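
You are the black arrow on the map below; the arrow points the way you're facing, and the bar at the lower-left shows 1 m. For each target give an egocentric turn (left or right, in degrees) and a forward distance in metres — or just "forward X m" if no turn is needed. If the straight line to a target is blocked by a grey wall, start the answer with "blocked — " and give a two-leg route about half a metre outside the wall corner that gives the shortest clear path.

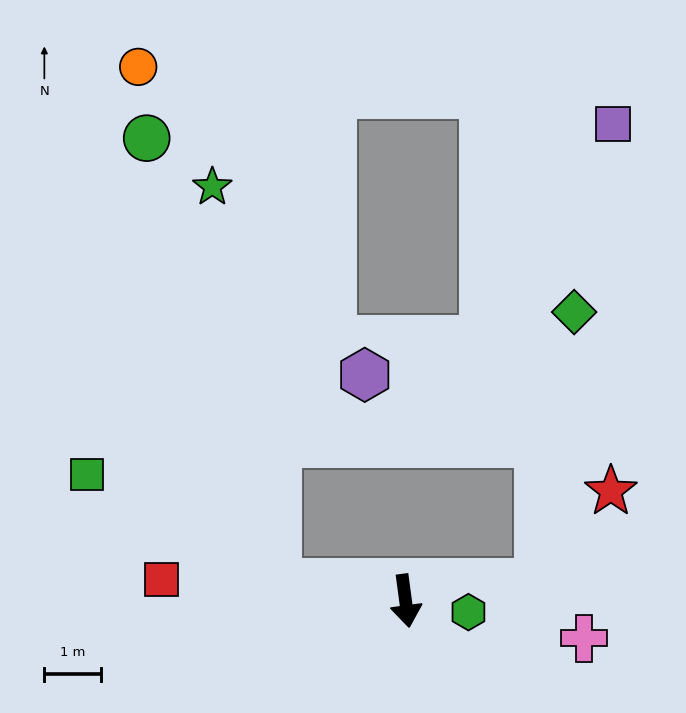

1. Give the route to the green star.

blocked — turn right 106°, forward 2.3 m, then turn right 72°, forward 7.1 m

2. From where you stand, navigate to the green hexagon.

turn left 72°, forward 1.1 m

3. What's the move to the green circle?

blocked — turn right 106°, forward 2.3 m, then turn right 65°, forward 8.2 m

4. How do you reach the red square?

turn right 103°, forward 4.3 m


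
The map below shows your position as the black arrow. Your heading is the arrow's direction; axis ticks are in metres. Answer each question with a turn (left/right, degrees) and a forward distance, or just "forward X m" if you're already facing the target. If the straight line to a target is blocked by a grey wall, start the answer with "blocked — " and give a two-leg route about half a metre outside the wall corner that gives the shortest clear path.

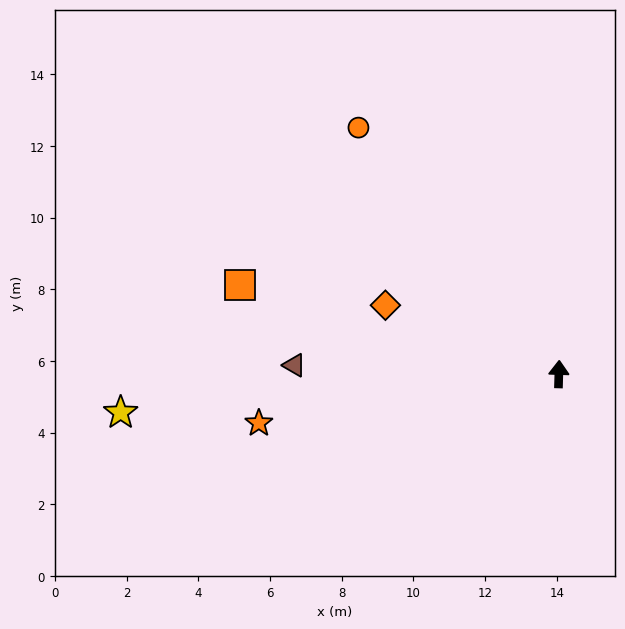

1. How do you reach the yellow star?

turn left 97°, forward 12.3 m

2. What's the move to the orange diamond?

turn left 70°, forward 5.2 m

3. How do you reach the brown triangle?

turn left 90°, forward 7.4 m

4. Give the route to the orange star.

turn left 101°, forward 8.5 m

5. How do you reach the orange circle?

turn left 41°, forward 8.9 m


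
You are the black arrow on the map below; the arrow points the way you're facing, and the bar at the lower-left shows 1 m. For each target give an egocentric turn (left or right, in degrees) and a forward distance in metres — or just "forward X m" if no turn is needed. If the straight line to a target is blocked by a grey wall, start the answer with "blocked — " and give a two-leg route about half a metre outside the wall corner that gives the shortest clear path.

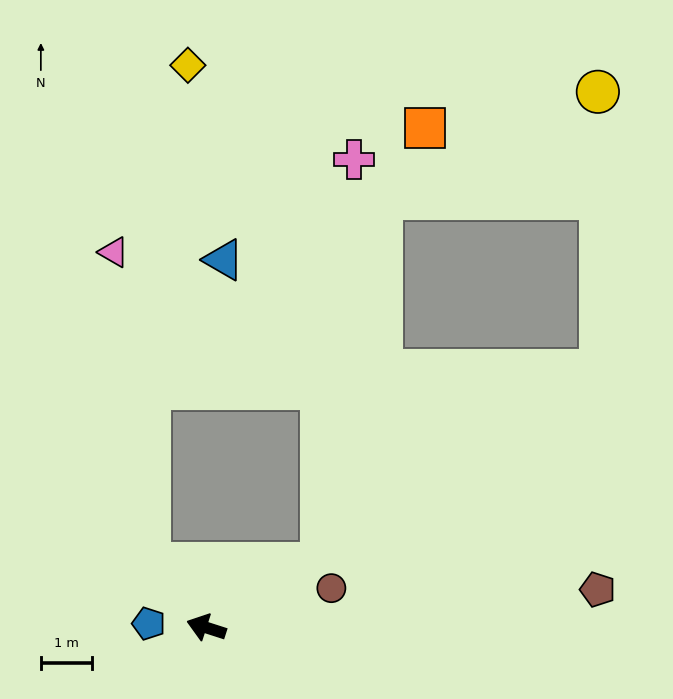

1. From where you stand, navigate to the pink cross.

blocked — turn right 133°, forward 2.6 m, then turn left 56°, forward 8.0 m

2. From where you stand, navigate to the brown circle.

turn right 145°, forward 2.6 m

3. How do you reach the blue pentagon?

turn left 14°, forward 1.1 m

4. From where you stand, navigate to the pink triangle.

blocked — turn right 30°, forward 1.7 m, then turn right 36°, forward 6.2 m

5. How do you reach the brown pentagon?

turn right 157°, forward 7.7 m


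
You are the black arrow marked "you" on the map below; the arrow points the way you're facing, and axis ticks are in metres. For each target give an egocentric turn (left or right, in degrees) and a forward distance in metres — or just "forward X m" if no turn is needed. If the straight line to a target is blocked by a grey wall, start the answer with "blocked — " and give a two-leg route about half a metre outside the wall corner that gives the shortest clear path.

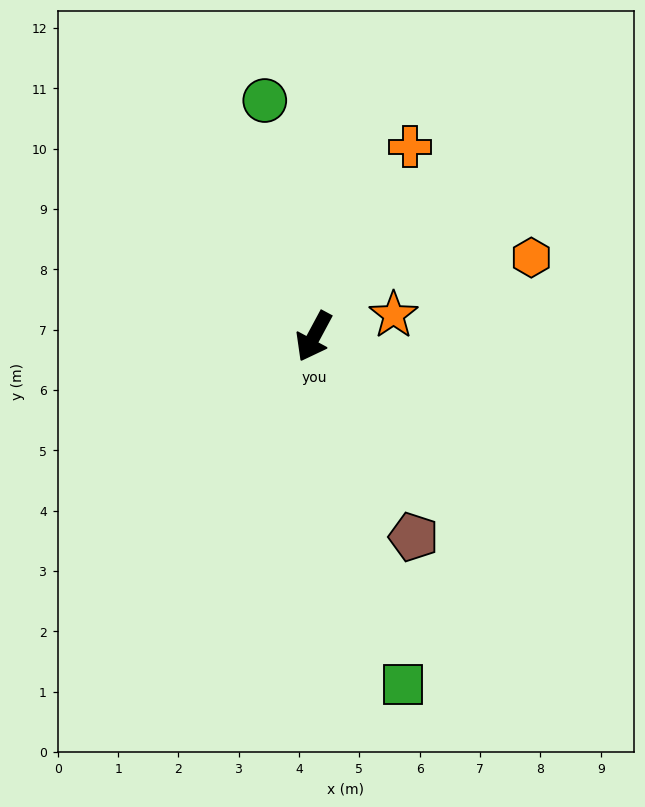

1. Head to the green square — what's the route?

turn left 43°, forward 5.9 m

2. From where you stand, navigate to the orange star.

turn left 133°, forward 1.4 m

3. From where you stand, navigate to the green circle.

turn right 140°, forward 4.0 m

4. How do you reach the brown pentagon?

turn left 55°, forward 3.7 m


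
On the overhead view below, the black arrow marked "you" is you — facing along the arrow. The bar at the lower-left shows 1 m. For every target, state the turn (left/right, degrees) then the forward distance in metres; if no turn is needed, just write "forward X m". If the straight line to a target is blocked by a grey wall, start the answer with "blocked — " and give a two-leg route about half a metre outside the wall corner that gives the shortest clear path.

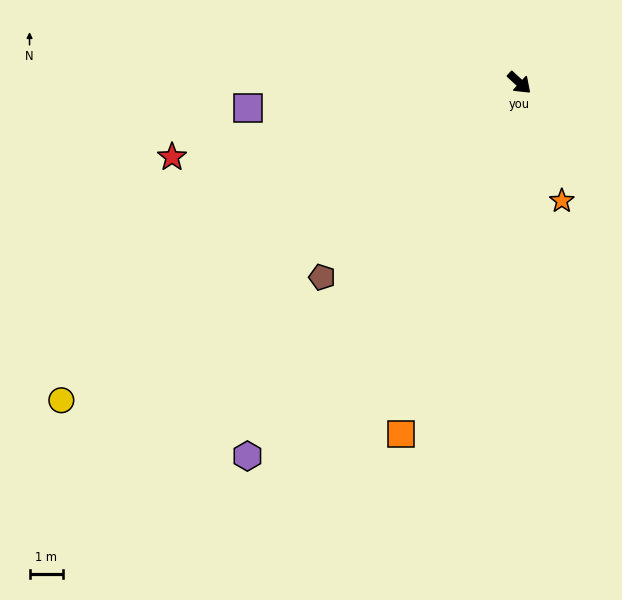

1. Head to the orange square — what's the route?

turn right 66°, forward 10.9 m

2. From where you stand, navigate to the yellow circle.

turn right 103°, forward 16.5 m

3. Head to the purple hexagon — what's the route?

turn right 83°, forward 13.6 m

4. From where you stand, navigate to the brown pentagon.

turn right 93°, forward 8.2 m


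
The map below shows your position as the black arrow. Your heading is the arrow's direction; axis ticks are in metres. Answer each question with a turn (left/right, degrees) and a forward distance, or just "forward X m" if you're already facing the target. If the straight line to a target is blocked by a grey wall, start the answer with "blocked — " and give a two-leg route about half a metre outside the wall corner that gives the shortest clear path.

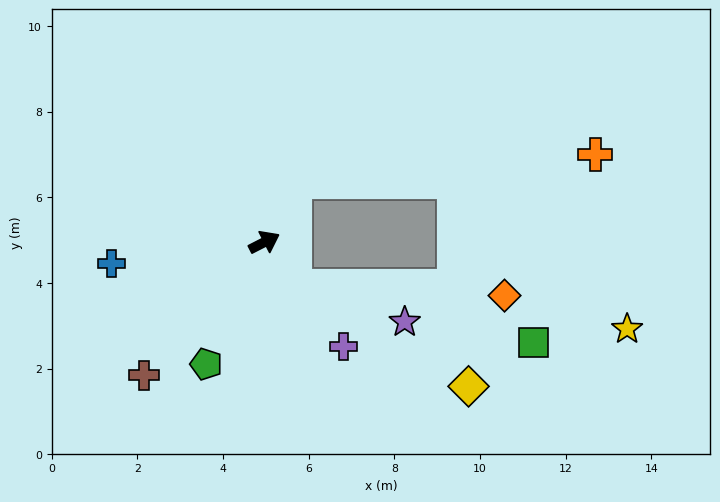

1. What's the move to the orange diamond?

blocked — turn right 84°, forward 1.2 m, then turn left 55°, forward 4.9 m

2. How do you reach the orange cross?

blocked — turn left 38°, forward 1.6 m, then turn right 60°, forward 7.1 m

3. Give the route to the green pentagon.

turn right 143°, forward 3.2 m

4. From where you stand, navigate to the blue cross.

turn left 161°, forward 3.6 m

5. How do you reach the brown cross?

turn right 159°, forward 4.2 m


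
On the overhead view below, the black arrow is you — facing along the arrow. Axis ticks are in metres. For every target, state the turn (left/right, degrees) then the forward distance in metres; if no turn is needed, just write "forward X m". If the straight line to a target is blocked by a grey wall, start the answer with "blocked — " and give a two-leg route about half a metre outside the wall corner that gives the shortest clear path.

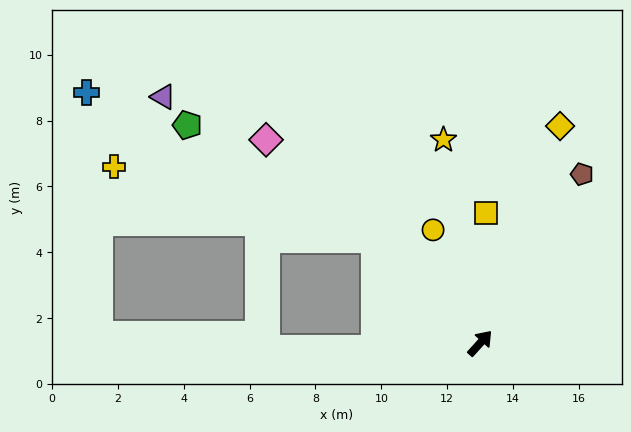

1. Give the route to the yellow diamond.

turn left 22°, forward 7.0 m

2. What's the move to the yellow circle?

turn left 65°, forward 3.7 m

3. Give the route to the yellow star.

turn left 52°, forward 6.3 m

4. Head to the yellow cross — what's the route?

blocked — turn left 87°, forward 4.5 m, then turn left 30°, forward 8.2 m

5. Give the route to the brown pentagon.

turn left 11°, forward 6.0 m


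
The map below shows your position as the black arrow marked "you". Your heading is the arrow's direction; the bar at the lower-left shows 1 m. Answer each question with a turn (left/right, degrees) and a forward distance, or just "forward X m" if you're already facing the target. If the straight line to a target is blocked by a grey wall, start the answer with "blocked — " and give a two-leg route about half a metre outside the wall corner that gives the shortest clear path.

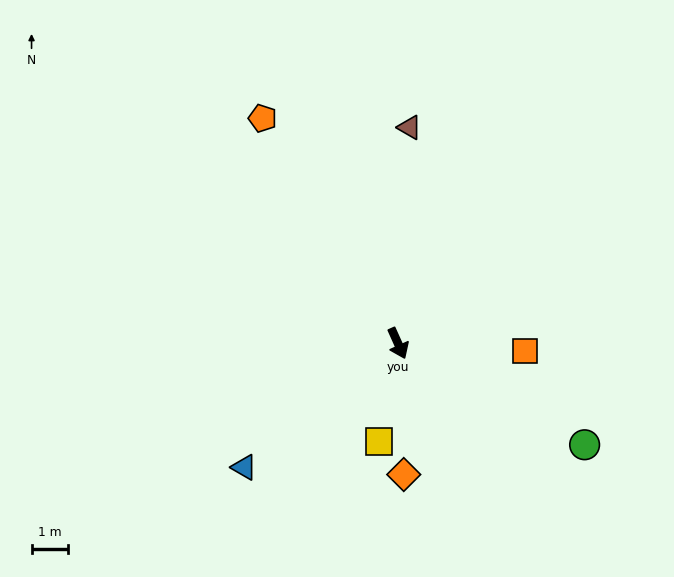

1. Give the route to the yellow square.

turn right 35°, forward 2.8 m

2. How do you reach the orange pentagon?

turn right 173°, forward 7.2 m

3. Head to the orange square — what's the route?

turn left 63°, forward 3.5 m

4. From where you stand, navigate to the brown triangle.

turn left 153°, forward 6.0 m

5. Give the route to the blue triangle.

turn right 75°, forward 5.5 m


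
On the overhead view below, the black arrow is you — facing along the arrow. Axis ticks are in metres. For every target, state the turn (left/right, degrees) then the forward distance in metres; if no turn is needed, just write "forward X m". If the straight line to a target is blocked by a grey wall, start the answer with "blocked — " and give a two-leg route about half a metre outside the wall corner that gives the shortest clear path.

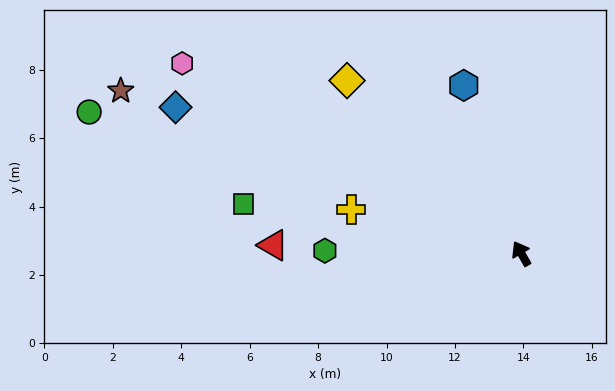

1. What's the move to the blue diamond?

turn left 37°, forward 11.0 m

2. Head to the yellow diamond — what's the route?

turn left 15°, forward 7.2 m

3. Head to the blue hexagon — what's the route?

turn right 11°, forward 5.2 m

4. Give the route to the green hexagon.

turn left 59°, forward 5.7 m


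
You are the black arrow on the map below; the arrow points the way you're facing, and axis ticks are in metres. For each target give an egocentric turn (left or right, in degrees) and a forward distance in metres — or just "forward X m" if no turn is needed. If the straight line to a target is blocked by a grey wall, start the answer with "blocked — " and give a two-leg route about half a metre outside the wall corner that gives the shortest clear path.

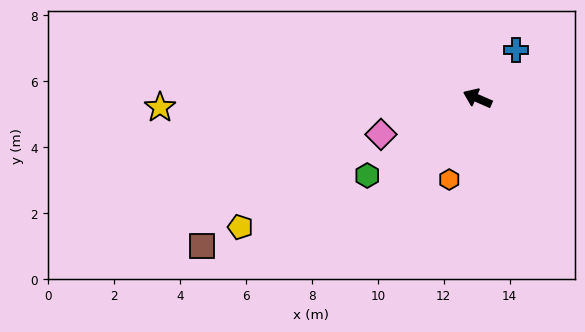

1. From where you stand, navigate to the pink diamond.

turn left 44°, forward 3.1 m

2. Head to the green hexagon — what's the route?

turn left 59°, forward 4.1 m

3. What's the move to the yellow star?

turn left 25°, forward 9.6 m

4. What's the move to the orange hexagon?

turn left 94°, forward 2.6 m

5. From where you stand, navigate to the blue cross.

turn right 105°, forward 1.9 m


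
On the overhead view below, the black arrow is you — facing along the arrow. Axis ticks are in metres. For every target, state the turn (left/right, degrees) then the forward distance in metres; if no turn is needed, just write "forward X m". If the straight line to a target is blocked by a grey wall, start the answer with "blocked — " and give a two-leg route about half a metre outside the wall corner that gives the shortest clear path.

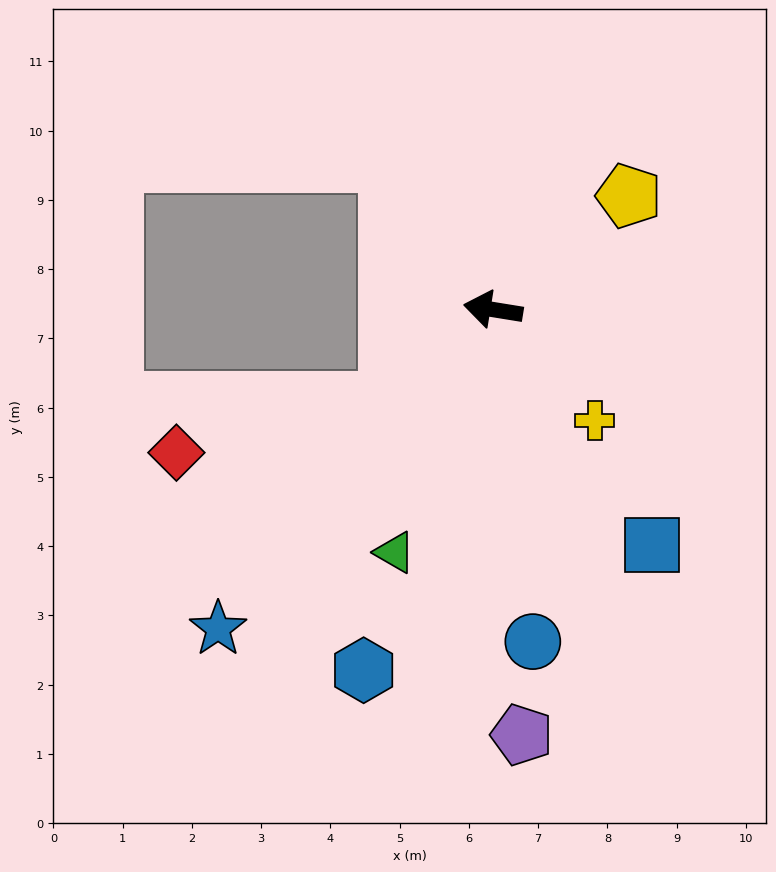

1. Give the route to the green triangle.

turn left 77°, forward 3.8 m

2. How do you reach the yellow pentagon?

turn right 131°, forward 2.6 m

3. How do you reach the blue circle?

turn left 106°, forward 4.8 m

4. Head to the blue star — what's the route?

turn left 58°, forward 6.1 m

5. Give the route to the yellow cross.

turn left 142°, forward 2.2 m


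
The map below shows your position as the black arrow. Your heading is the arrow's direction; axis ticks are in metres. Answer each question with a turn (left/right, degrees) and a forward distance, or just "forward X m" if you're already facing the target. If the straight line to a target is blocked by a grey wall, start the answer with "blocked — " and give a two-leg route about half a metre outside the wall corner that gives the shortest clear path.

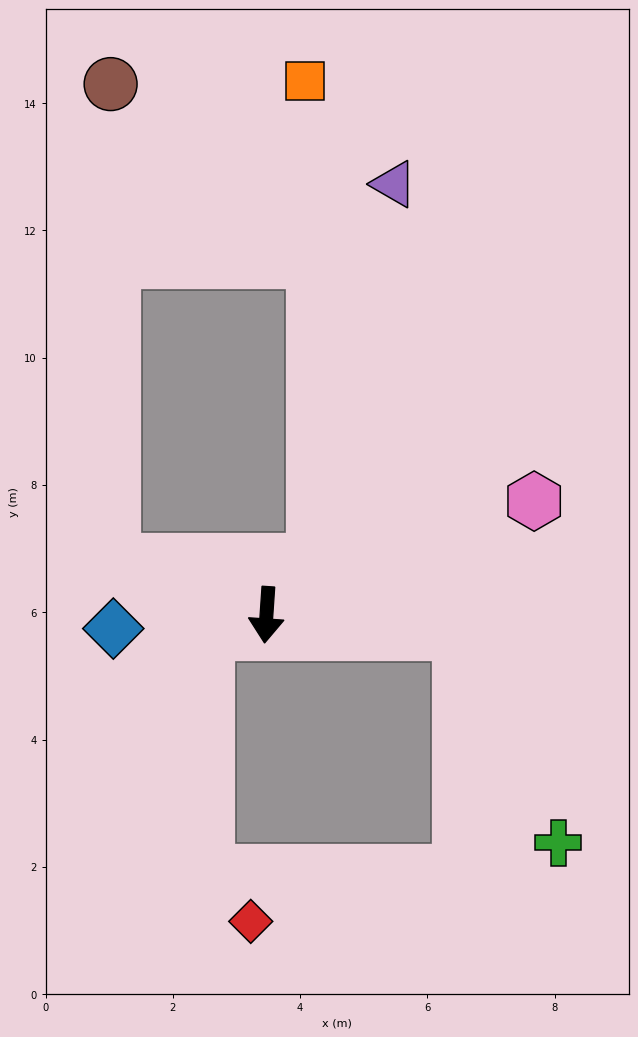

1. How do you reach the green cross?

blocked — turn left 88°, forward 3.0 m, then turn right 59°, forward 3.6 m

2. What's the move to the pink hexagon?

turn left 117°, forward 4.6 m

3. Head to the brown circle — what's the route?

blocked — turn right 106°, forward 2.6 m, then turn right 70°, forward 7.5 m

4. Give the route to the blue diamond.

turn right 81°, forward 2.4 m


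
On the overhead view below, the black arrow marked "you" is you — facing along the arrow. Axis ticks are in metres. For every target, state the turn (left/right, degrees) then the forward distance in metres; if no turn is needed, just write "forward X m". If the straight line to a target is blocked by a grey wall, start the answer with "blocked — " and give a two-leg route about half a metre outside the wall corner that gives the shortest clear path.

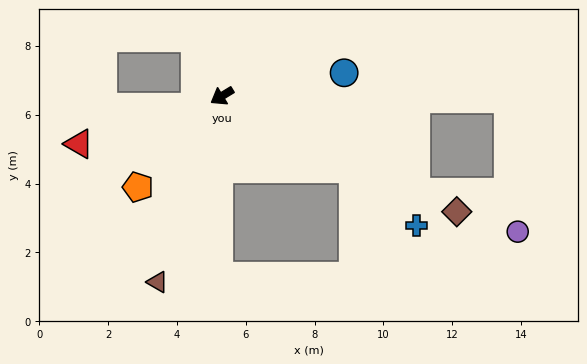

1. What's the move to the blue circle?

turn left 159°, forward 3.6 m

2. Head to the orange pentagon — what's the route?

turn left 16°, forward 3.6 m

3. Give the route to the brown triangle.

turn left 40°, forward 5.7 m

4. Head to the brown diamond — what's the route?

turn left 122°, forward 7.6 m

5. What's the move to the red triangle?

turn right 13°, forward 4.4 m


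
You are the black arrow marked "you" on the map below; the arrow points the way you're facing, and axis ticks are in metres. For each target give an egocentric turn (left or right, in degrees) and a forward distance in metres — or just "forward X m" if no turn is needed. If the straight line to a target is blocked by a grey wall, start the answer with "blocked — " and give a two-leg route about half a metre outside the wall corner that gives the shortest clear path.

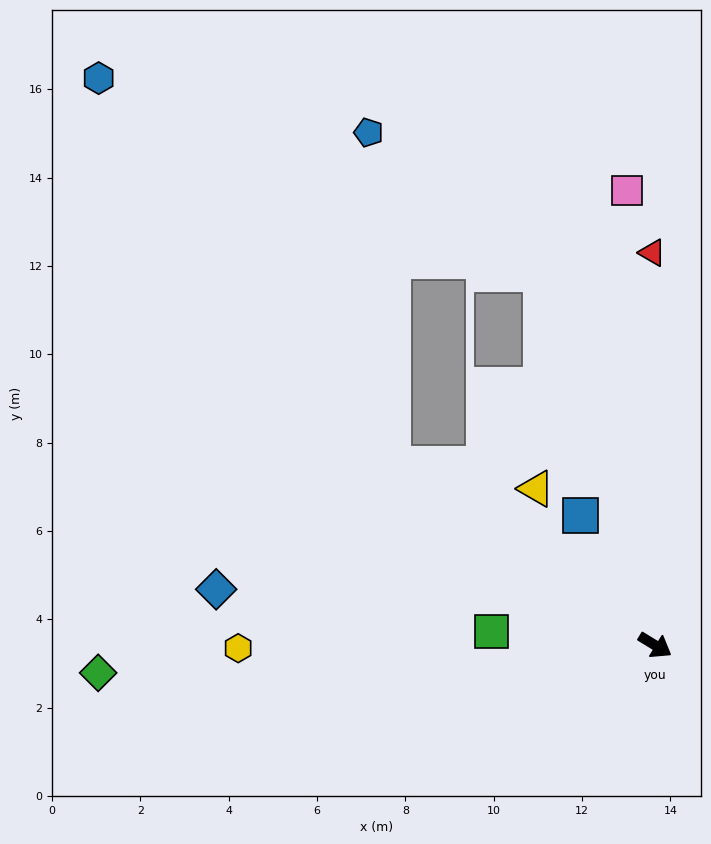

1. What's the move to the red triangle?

turn left 122°, forward 8.9 m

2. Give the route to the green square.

turn right 153°, forward 3.7 m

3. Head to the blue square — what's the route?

turn left 151°, forward 3.4 m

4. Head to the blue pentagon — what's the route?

blocked — turn left 138°, forward 8.8 m, then turn left 34°, forward 5.1 m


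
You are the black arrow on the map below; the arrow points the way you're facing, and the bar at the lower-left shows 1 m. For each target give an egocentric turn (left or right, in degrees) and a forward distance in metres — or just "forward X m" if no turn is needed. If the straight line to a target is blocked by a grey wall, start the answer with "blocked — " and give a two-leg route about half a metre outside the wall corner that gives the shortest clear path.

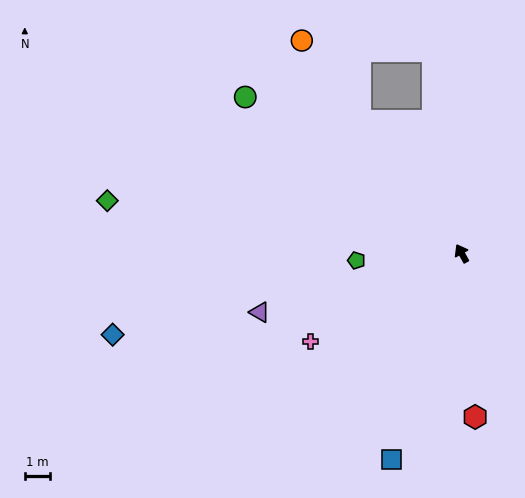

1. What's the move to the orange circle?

turn left 8°, forward 10.4 m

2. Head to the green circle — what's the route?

turn left 25°, forward 10.4 m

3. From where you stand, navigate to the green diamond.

turn left 52°, forward 13.9 m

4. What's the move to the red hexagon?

turn left 156°, forward 6.4 m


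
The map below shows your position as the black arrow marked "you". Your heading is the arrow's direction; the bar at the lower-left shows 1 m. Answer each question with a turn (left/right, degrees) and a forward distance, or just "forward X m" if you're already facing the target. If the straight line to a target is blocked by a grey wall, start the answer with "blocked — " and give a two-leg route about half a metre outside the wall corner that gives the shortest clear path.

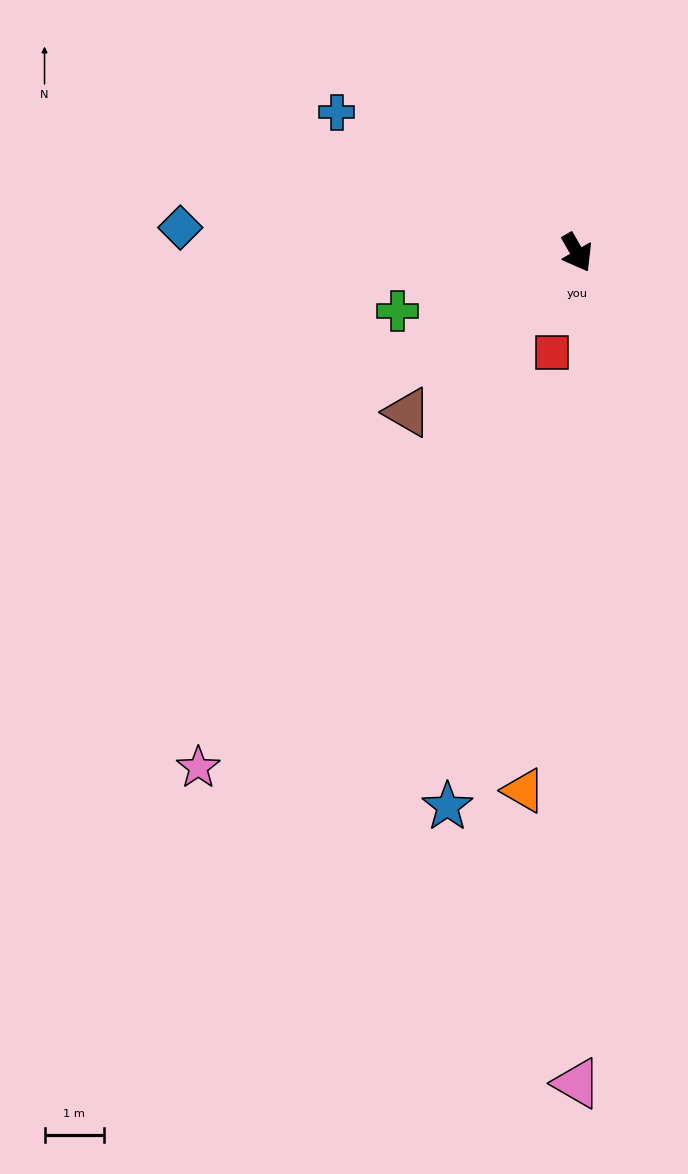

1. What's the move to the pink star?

turn right 66°, forward 10.8 m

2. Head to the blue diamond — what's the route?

turn right 124°, forward 6.7 m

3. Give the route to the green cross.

turn right 102°, forward 3.2 m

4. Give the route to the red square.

turn right 44°, forward 1.7 m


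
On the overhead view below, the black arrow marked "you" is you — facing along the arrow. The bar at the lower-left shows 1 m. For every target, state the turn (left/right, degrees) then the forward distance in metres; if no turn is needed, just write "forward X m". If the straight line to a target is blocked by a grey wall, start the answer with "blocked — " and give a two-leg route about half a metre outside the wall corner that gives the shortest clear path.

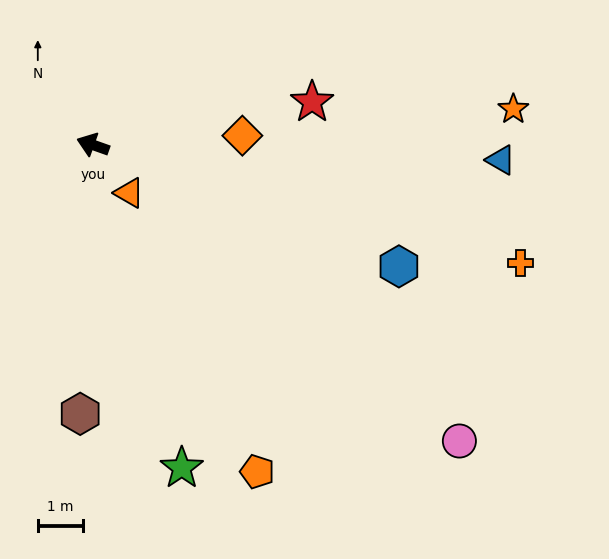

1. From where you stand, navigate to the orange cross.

turn right 176°, forward 9.9 m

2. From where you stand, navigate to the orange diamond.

turn right 157°, forward 3.3 m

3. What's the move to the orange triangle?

turn left 147°, forward 1.3 m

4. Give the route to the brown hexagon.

turn left 107°, forward 6.0 m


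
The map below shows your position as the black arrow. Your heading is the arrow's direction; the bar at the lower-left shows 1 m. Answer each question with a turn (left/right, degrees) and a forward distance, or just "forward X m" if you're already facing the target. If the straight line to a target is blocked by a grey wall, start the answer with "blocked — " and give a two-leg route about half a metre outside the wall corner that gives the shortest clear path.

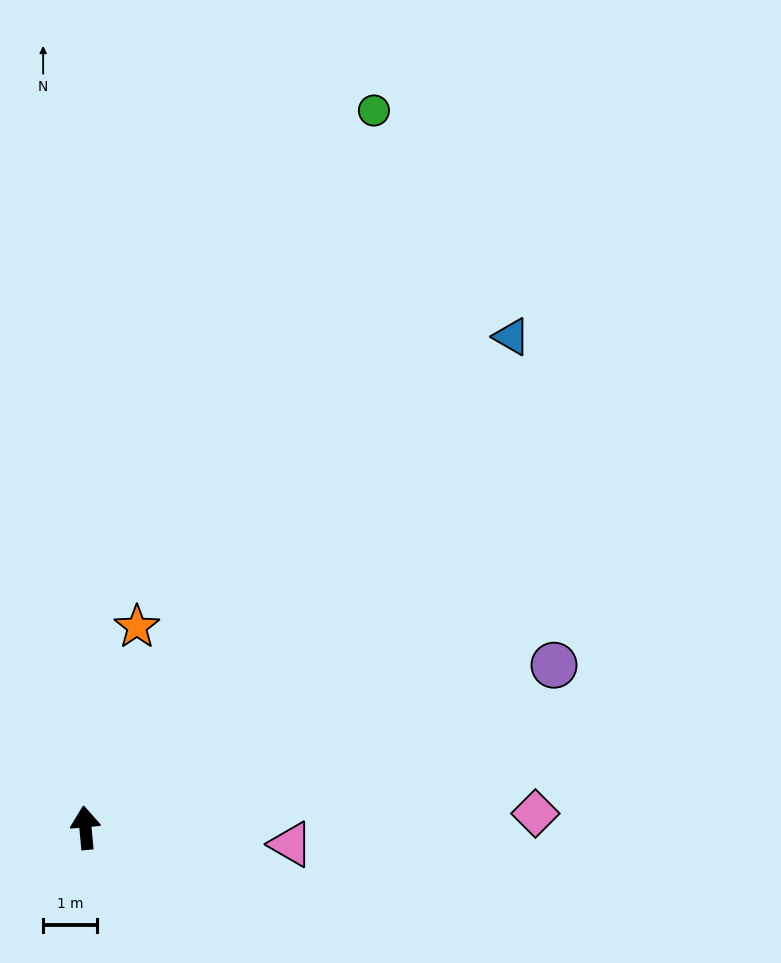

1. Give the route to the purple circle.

turn right 76°, forward 9.3 m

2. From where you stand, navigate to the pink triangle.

turn right 100°, forward 3.8 m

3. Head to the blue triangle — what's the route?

turn right 46°, forward 12.1 m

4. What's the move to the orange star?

turn right 20°, forward 3.9 m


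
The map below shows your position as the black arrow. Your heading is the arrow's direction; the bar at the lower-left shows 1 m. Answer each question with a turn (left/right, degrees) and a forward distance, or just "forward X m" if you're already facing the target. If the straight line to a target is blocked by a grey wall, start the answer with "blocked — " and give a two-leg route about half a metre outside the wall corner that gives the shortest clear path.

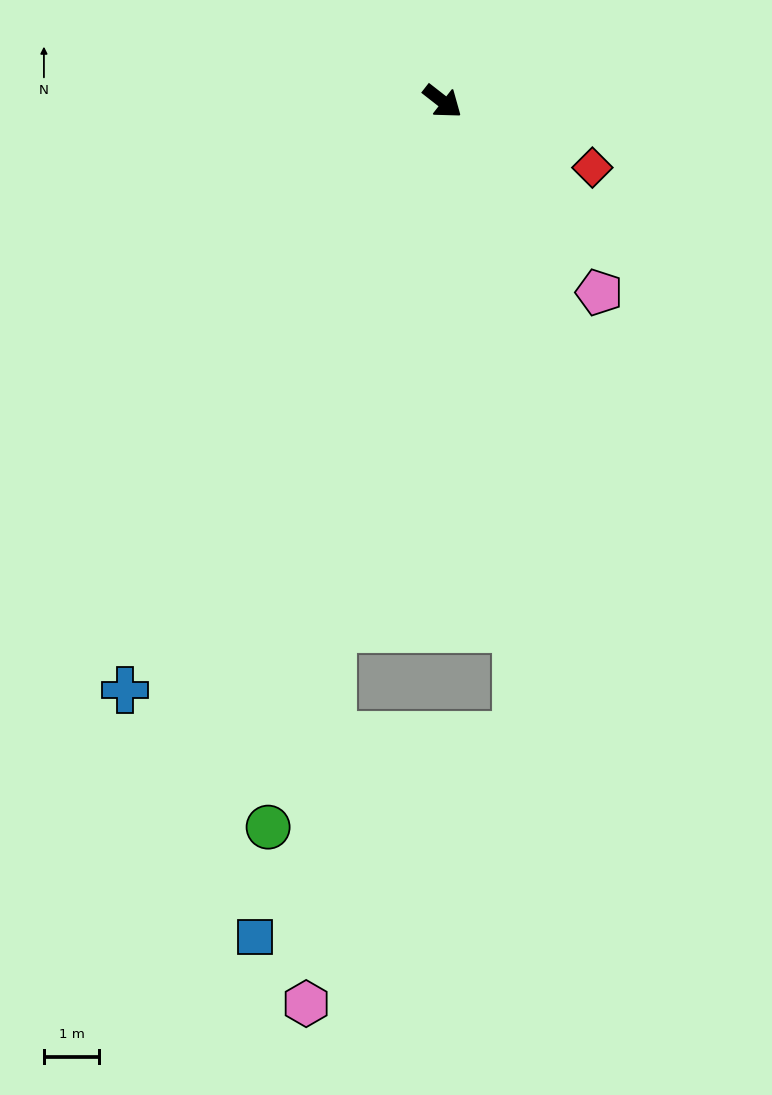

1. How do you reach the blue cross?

turn right 80°, forward 12.1 m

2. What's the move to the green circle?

turn right 66°, forward 13.5 m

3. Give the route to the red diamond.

turn left 14°, forward 3.0 m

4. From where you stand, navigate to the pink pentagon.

turn right 13°, forward 4.5 m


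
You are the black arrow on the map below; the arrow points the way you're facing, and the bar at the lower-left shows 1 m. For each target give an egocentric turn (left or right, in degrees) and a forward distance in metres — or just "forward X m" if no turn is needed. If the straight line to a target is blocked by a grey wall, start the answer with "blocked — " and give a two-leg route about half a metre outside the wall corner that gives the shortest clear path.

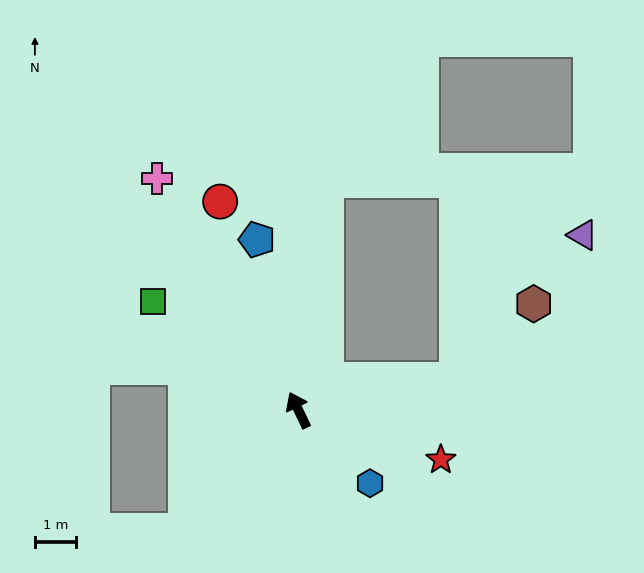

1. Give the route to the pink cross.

turn left 6°, forward 6.7 m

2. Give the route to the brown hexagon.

blocked — turn right 105°, forward 3.9 m, then turn left 34°, forward 2.6 m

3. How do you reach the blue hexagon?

turn right 161°, forward 2.5 m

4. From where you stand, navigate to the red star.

turn right 135°, forward 3.7 m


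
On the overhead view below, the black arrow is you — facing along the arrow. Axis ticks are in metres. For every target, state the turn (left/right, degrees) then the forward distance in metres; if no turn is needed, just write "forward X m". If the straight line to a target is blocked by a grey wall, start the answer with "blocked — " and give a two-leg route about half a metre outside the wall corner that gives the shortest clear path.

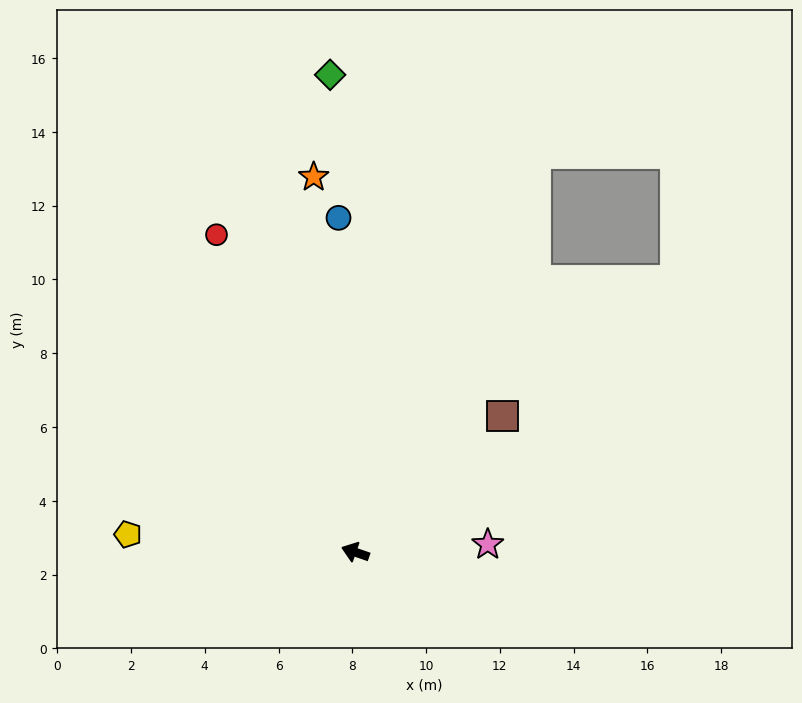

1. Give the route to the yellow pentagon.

turn left 15°, forward 6.2 m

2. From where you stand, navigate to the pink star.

turn right 158°, forward 3.6 m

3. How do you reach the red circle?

turn right 47°, forward 9.4 m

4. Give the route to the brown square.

turn right 118°, forward 5.4 m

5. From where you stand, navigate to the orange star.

turn right 65°, forward 10.2 m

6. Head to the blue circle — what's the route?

turn right 68°, forward 9.1 m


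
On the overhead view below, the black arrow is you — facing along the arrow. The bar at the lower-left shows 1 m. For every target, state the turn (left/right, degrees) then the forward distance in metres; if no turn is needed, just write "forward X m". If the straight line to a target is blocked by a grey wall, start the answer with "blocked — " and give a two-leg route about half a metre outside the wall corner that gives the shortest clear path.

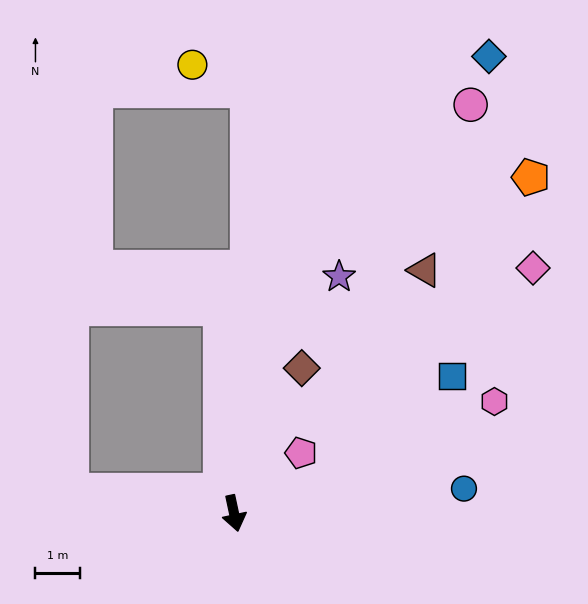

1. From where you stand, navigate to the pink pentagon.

turn left 120°, forward 2.0 m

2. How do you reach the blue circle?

turn left 84°, forward 5.2 m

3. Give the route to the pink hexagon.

turn left 101°, forward 6.4 m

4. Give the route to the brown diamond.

turn left 143°, forward 3.6 m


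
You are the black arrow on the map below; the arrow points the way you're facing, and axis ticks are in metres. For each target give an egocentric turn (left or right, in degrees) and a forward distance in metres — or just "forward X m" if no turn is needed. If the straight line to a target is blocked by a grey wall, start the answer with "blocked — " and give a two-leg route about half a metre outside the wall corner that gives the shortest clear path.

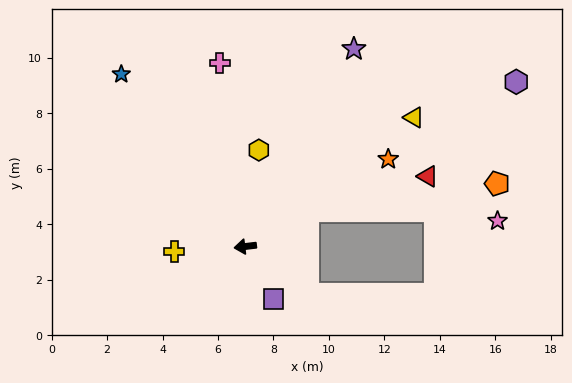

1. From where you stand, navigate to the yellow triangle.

turn right 149°, forward 7.7 m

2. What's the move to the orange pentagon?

blocked — turn right 157°, forward 2.6 m, then turn right 22°, forward 6.9 m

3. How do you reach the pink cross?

turn right 89°, forward 6.7 m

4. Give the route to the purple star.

turn right 126°, forward 8.1 m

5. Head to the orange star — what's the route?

turn right 155°, forward 6.0 m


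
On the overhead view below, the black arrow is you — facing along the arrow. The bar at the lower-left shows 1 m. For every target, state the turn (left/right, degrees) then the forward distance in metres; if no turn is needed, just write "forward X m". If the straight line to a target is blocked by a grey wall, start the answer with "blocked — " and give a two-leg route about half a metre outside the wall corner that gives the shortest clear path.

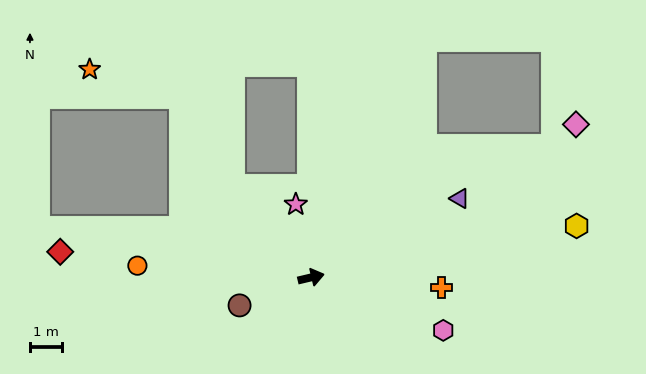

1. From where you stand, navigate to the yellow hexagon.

turn right 2°, forward 8.5 m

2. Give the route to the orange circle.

turn left 163°, forward 5.4 m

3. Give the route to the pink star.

turn left 88°, forward 2.3 m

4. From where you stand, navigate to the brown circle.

turn right 172°, forward 2.4 m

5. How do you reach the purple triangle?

turn left 15°, forward 5.3 m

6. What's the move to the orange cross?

turn right 18°, forward 4.1 m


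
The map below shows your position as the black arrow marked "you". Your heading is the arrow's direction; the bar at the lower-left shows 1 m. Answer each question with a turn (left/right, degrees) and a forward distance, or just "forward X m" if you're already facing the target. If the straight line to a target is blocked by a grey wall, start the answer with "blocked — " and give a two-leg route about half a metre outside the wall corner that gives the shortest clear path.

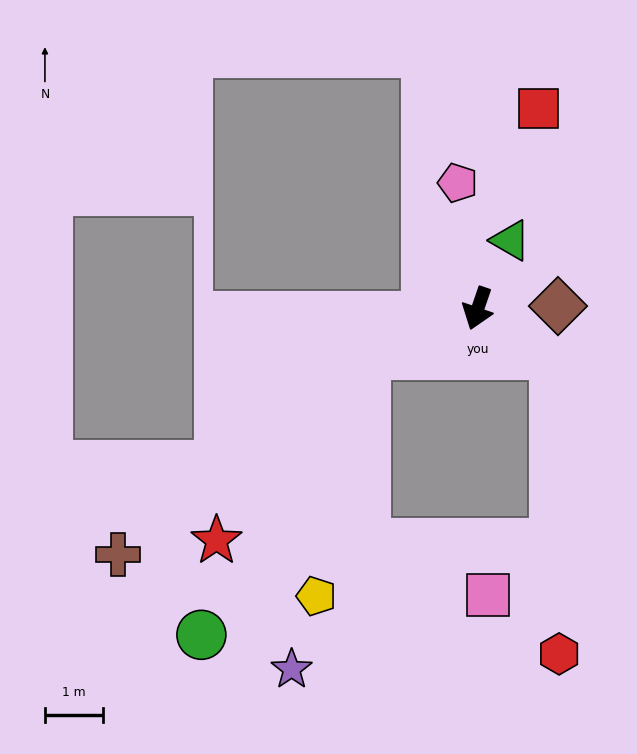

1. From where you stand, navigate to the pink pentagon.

turn right 152°, forward 2.2 m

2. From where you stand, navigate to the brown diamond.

turn left 111°, forward 1.4 m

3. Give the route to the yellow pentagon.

blocked — turn right 49°, forward 2.1 m, then turn left 56°, forward 4.2 m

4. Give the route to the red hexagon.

blocked — turn left 78°, forward 1.5 m, then turn right 58°, forward 5.1 m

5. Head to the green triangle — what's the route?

turn left 173°, forward 1.3 m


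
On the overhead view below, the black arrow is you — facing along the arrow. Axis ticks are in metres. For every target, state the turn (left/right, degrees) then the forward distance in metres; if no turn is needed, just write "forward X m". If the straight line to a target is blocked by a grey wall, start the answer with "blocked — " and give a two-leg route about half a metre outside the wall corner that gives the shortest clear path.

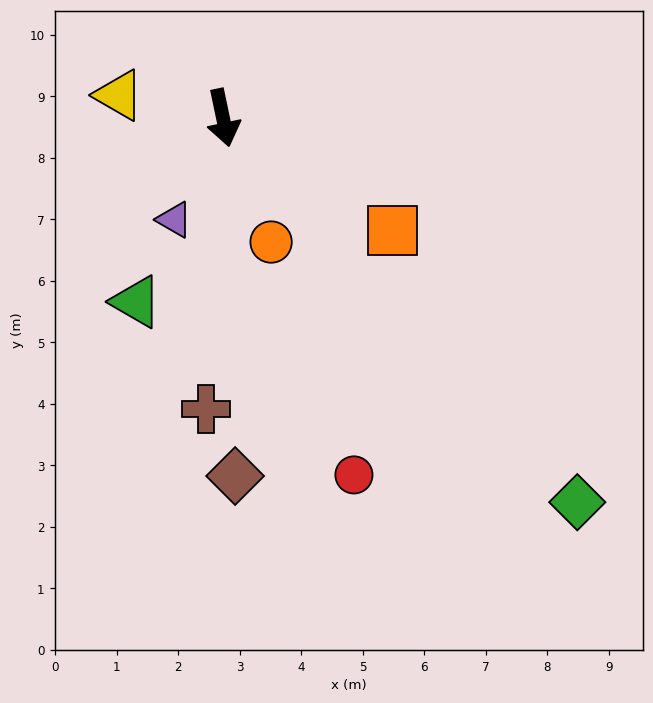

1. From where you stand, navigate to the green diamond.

turn left 31°, forward 8.5 m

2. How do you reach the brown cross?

turn right 15°, forward 4.7 m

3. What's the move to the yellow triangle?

turn right 114°, forward 1.7 m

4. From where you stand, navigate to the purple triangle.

turn right 37°, forward 1.8 m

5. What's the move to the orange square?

turn left 45°, forward 3.3 m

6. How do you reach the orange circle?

turn left 9°, forward 2.2 m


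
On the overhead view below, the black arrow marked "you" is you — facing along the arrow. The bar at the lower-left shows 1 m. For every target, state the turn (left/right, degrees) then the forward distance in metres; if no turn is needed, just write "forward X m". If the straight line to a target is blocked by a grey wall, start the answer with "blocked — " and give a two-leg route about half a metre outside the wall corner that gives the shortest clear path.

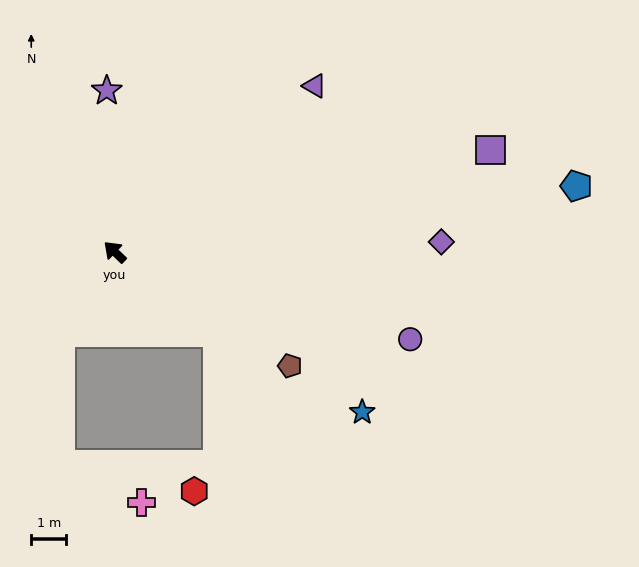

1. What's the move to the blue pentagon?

turn right 128°, forward 13.2 m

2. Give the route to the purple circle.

turn right 153°, forward 8.7 m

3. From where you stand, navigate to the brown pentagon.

turn right 169°, forward 5.9 m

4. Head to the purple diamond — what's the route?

turn right 134°, forward 9.3 m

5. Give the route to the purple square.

turn right 121°, forward 11.1 m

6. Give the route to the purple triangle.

turn right 96°, forward 7.4 m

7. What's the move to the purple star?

turn right 43°, forward 4.6 m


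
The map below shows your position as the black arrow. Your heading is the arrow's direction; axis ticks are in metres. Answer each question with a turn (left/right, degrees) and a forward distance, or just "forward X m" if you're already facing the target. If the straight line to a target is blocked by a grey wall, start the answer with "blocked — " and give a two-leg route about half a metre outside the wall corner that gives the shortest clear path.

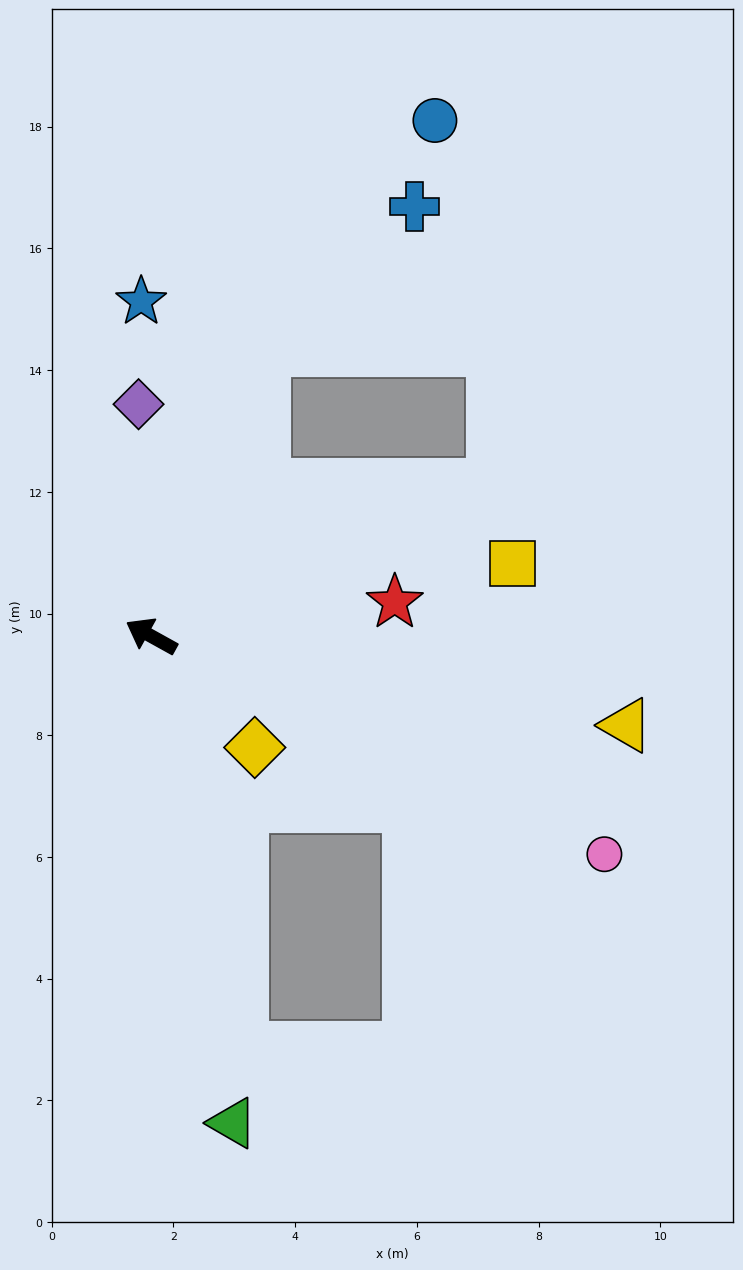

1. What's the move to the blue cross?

blocked — turn right 83°, forward 5.0 m, then turn right 24°, forward 3.4 m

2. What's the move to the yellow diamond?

turn left 162°, forward 2.5 m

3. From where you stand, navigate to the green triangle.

turn left 128°, forward 8.1 m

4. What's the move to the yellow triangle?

turn right 162°, forward 7.9 m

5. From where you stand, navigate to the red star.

turn right 143°, forward 4.0 m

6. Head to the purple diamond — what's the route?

turn right 58°, forward 3.8 m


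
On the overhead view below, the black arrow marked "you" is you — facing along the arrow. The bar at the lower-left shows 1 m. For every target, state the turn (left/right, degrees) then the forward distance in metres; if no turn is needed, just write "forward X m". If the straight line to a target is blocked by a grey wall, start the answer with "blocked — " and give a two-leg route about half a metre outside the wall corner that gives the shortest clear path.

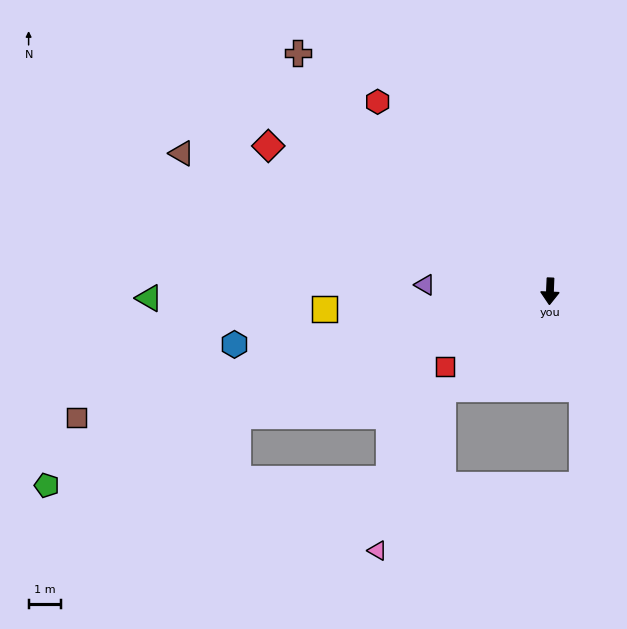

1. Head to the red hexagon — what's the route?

turn right 135°, forward 7.8 m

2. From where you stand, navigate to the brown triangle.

turn right 108°, forward 12.0 m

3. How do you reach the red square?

turn right 52°, forward 3.9 m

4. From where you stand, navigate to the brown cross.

turn right 131°, forward 10.6 m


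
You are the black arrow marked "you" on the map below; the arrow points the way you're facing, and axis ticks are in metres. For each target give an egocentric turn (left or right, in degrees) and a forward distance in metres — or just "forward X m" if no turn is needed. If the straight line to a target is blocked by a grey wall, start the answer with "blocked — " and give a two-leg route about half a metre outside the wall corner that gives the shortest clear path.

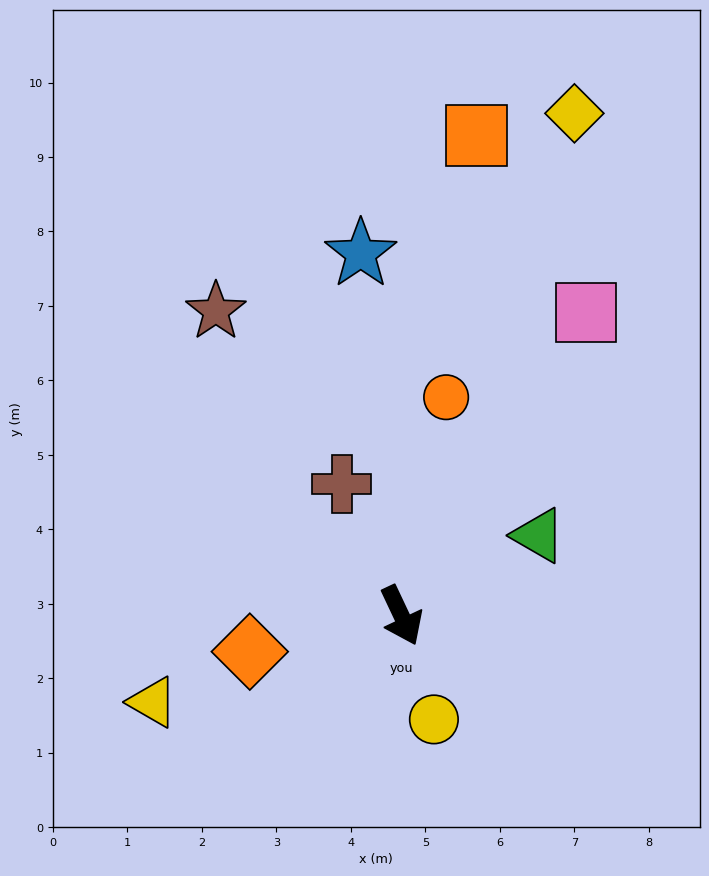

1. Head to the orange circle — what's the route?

turn left 143°, forward 3.0 m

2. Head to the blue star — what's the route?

turn left 161°, forward 4.9 m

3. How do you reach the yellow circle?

turn right 8°, forward 1.5 m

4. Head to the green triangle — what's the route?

turn left 95°, forward 2.1 m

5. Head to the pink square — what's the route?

turn left 123°, forward 4.8 m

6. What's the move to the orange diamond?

turn right 102°, forward 2.1 m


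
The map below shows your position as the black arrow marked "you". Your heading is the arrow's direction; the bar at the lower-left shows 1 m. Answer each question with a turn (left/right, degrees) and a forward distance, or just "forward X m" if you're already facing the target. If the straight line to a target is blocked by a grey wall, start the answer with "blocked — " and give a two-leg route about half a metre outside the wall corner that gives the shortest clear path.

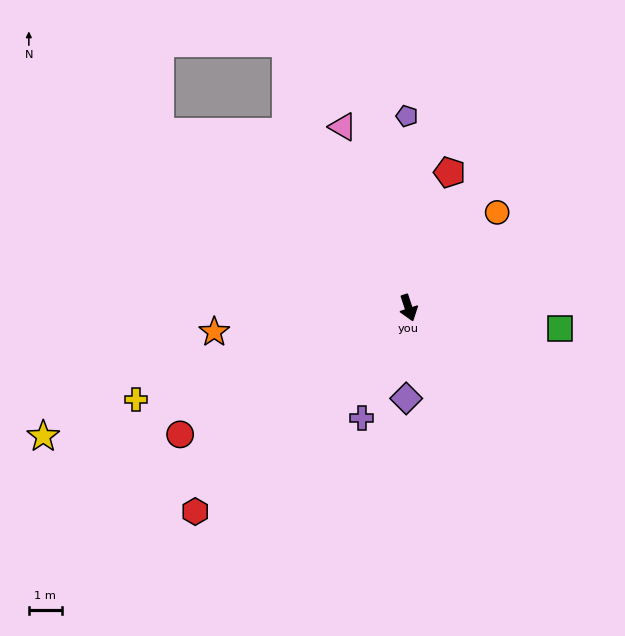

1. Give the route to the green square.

turn left 64°, forward 4.7 m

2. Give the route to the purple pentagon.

turn left 162°, forward 5.8 m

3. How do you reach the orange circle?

turn left 119°, forward 4.0 m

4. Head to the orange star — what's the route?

turn right 101°, forward 6.0 m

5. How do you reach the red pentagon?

turn left 145°, forward 4.3 m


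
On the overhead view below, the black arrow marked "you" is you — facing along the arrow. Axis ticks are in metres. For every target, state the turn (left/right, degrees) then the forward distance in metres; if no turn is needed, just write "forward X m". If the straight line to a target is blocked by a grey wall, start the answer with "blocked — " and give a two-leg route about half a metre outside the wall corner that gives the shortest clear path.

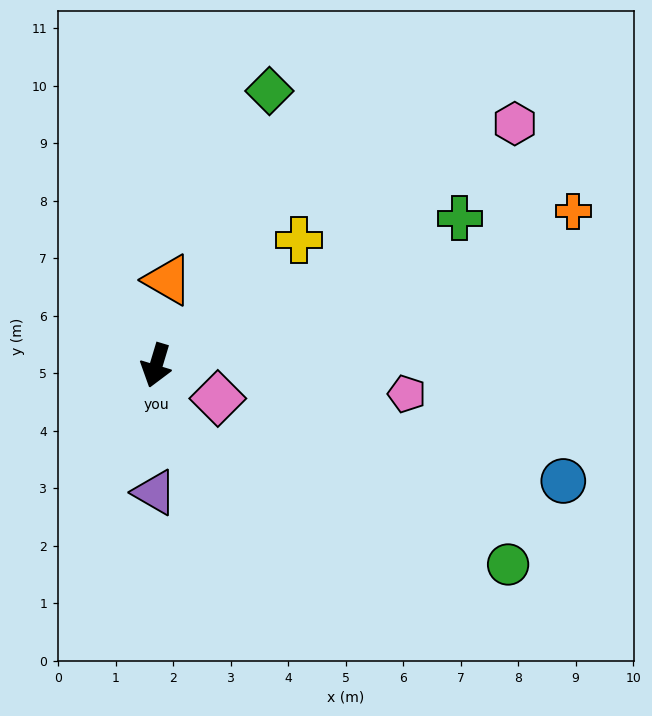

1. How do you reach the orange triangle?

turn right 171°, forward 1.5 m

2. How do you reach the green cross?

turn left 133°, forward 5.9 m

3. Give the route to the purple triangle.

turn left 16°, forward 2.2 m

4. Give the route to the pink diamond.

turn left 79°, forward 1.2 m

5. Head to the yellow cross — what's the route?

turn left 148°, forward 3.3 m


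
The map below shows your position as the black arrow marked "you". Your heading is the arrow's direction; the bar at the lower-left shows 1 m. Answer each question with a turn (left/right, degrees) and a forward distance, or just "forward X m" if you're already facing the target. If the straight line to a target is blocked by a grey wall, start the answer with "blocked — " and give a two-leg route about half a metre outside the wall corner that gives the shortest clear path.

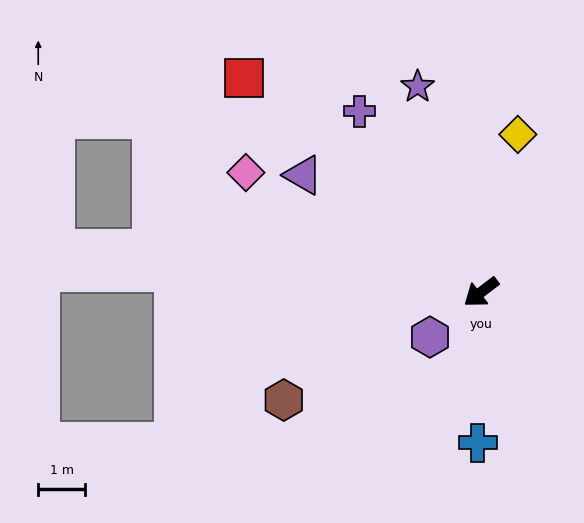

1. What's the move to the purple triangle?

turn right 71°, forward 4.5 m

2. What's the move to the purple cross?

turn right 93°, forward 4.6 m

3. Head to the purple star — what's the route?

turn right 110°, forward 4.6 m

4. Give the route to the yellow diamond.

turn right 140°, forward 3.4 m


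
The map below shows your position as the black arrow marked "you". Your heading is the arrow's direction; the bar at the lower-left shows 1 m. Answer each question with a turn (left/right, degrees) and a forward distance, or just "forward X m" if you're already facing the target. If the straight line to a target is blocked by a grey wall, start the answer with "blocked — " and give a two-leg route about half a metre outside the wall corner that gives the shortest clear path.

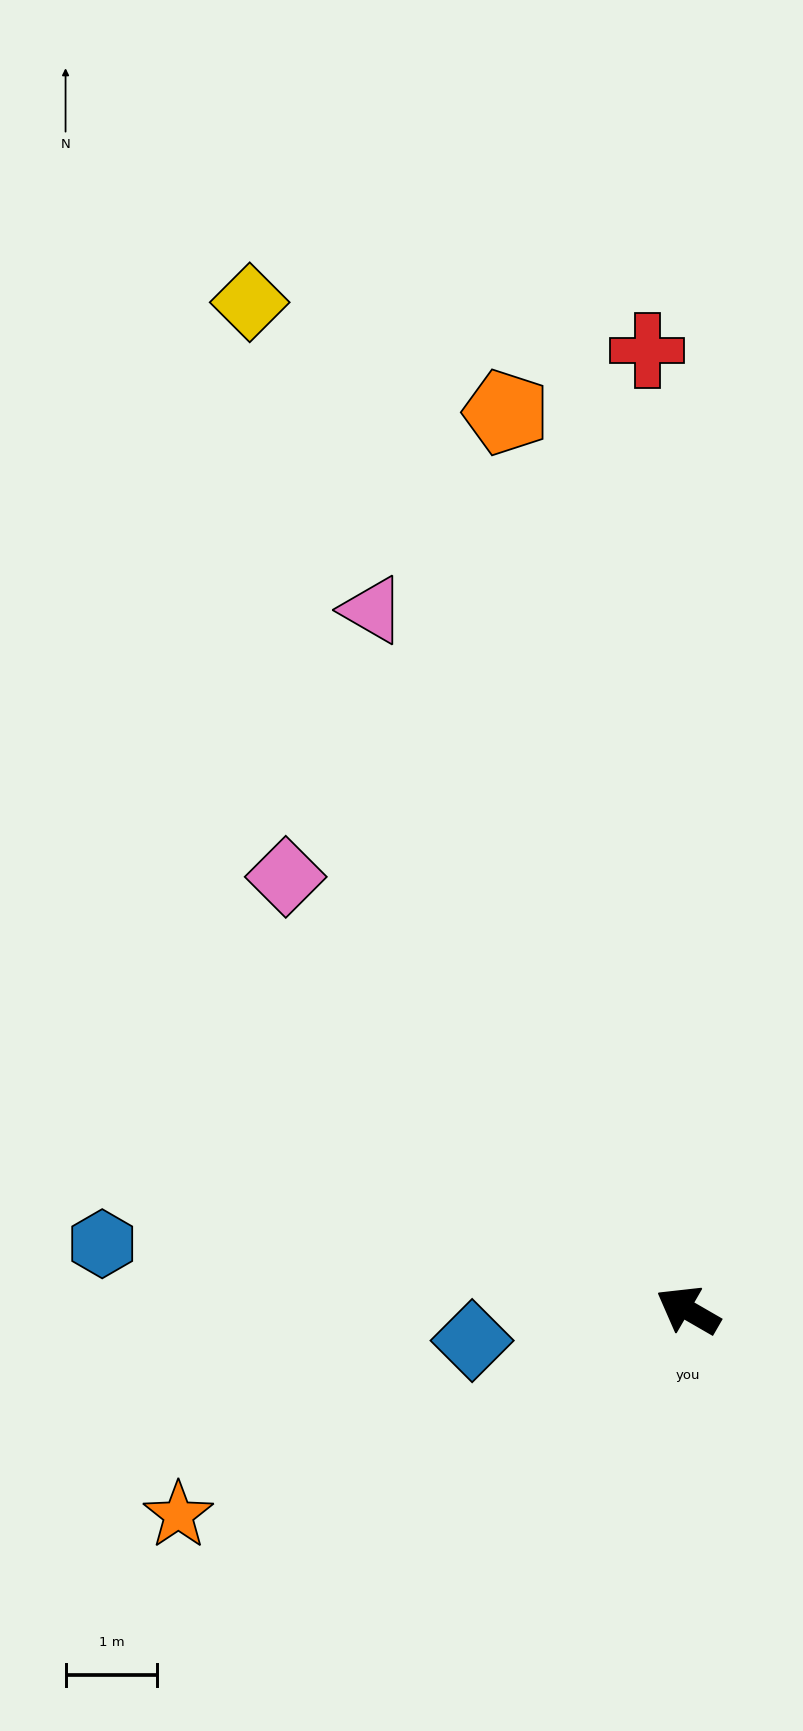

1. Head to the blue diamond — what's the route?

turn left 38°, forward 2.4 m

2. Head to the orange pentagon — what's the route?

turn right 49°, forward 10.0 m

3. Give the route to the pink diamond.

turn right 17°, forward 6.5 m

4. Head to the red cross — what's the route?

turn right 58°, forward 10.5 m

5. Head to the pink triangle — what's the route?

turn right 36°, forward 8.4 m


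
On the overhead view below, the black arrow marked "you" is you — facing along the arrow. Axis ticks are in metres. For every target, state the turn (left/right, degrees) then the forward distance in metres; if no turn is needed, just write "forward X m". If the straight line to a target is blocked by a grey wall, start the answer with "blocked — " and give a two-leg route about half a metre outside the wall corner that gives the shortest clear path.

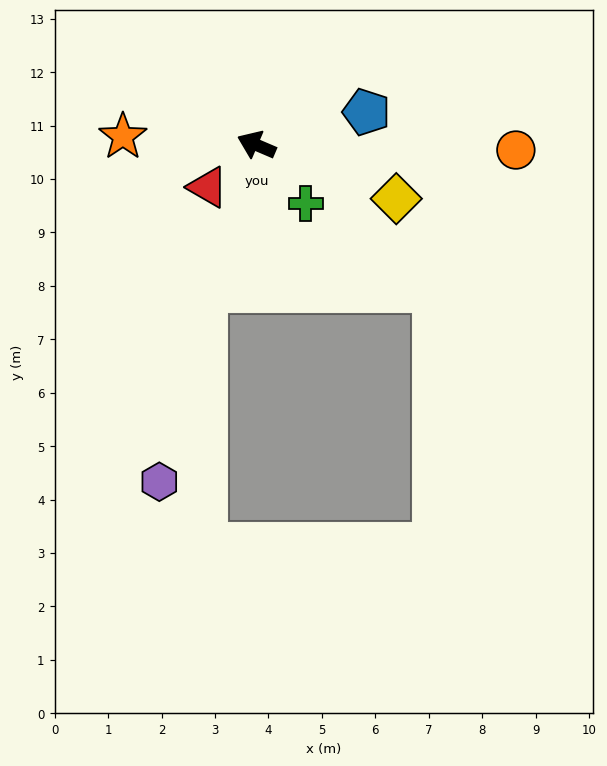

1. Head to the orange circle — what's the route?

turn right 158°, forward 4.9 m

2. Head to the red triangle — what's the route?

turn left 64°, forward 1.2 m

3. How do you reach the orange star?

turn left 20°, forward 2.5 m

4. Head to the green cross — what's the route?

turn left 153°, forward 1.4 m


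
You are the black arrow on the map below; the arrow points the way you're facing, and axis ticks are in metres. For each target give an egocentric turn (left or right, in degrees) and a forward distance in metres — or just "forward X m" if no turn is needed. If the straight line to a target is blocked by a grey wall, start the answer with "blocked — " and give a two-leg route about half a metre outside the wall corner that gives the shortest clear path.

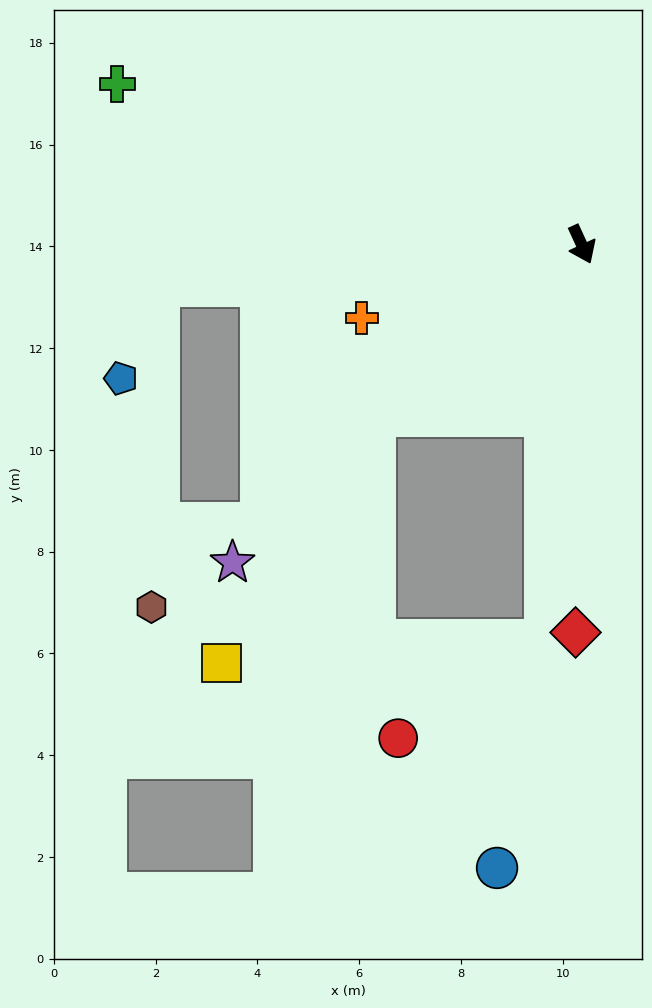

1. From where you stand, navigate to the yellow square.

blocked — turn right 75°, forward 5.3 m, then turn left 19°, forward 5.7 m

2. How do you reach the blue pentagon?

blocked — turn right 109°, forward 8.4 m, then turn left 62°, forward 2.0 m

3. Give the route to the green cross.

turn right 134°, forward 9.7 m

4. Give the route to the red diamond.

turn right 26°, forward 7.6 m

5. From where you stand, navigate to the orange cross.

turn right 96°, forward 4.6 m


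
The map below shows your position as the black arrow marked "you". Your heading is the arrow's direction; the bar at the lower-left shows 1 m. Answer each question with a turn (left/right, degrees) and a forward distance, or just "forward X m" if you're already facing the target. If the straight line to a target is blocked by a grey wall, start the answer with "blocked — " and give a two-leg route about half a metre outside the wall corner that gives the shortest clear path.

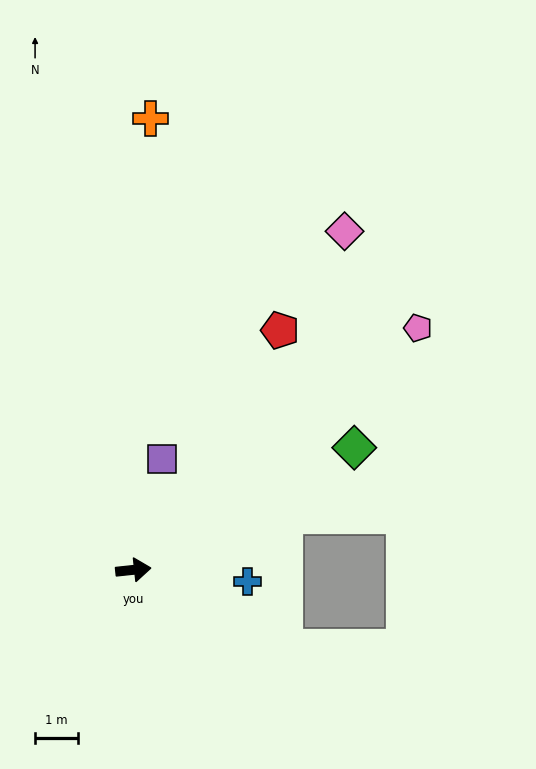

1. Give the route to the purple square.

turn left 69°, forward 2.7 m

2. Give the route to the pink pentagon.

turn left 34°, forward 8.7 m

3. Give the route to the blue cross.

turn right 12°, forward 2.7 m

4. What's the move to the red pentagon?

turn left 52°, forward 6.5 m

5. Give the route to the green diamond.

turn left 23°, forward 5.9 m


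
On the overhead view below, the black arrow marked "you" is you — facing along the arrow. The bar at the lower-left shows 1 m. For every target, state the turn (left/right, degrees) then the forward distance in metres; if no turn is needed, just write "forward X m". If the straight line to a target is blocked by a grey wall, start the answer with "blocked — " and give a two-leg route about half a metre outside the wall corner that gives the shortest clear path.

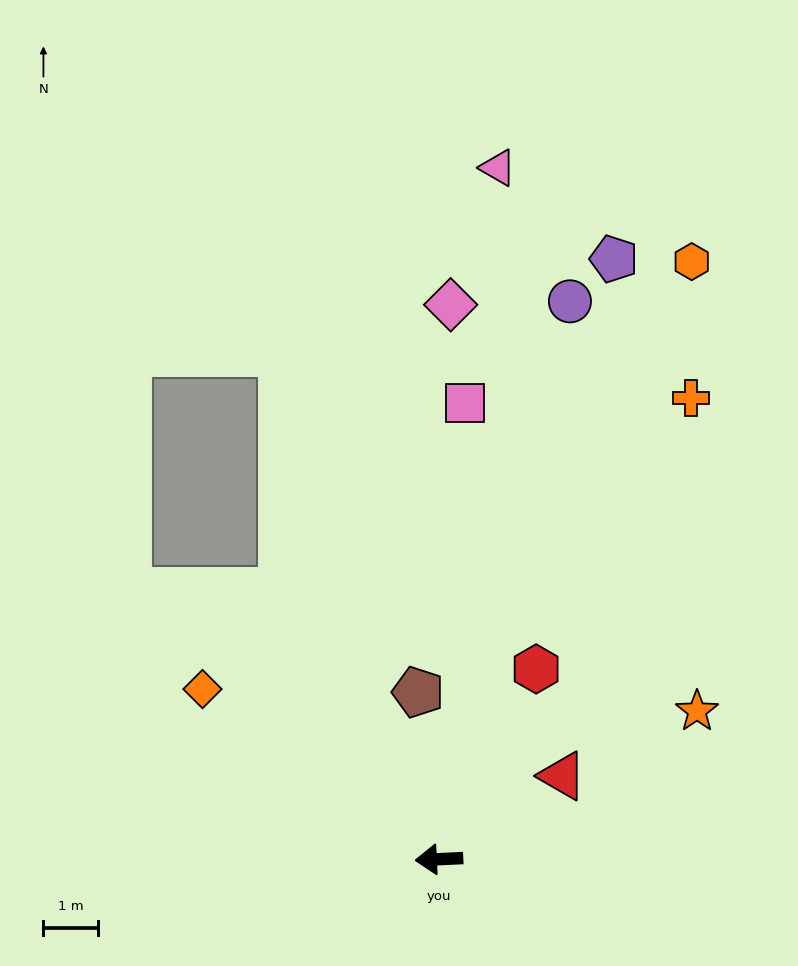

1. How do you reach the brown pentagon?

turn right 86°, forward 3.1 m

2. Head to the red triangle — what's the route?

turn right 149°, forward 2.7 m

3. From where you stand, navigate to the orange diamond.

turn right 38°, forward 5.3 m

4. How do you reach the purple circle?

turn right 106°, forward 10.5 m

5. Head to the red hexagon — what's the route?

turn right 120°, forward 3.9 m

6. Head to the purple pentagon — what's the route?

turn right 109°, forward 11.4 m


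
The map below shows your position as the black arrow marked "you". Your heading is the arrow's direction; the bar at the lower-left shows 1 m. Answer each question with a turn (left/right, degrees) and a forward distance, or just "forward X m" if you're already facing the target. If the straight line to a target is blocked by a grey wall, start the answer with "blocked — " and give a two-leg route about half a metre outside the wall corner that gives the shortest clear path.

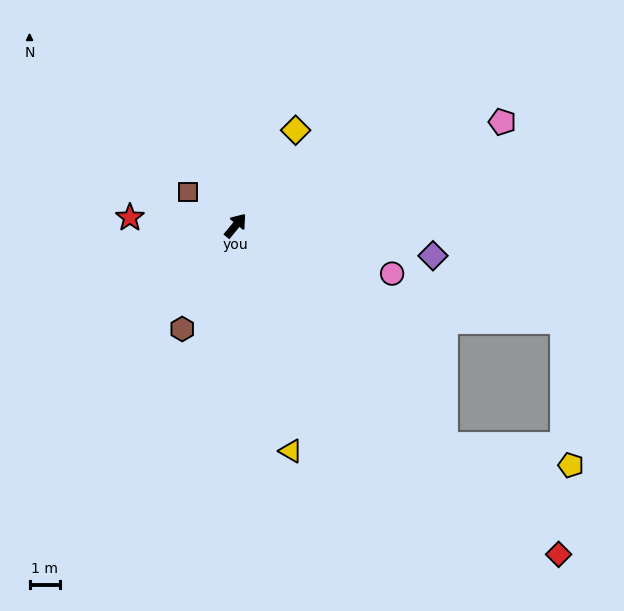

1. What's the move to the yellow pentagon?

blocked — turn right 97°, forward 9.9 m, then turn left 37°, forward 4.2 m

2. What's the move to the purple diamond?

turn right 59°, forward 6.5 m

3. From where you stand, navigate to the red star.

turn left 125°, forward 3.5 m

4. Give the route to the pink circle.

turn right 68°, forward 5.3 m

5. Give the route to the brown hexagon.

turn right 168°, forward 3.8 m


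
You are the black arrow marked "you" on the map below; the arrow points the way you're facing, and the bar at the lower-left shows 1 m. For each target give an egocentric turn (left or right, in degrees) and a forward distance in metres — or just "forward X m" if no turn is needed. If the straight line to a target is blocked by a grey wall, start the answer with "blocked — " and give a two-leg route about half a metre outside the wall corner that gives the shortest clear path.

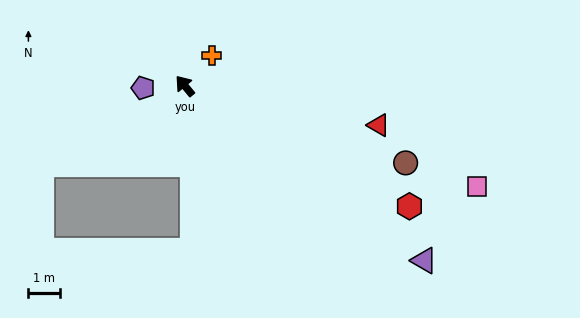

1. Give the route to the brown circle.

turn right 149°, forward 7.3 m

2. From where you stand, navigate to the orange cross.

turn right 81°, forward 1.3 m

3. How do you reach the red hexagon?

turn right 158°, forward 8.0 m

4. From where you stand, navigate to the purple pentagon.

turn left 53°, forward 1.3 m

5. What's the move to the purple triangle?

turn right 166°, forward 9.3 m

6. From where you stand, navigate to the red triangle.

turn right 141°, forward 6.2 m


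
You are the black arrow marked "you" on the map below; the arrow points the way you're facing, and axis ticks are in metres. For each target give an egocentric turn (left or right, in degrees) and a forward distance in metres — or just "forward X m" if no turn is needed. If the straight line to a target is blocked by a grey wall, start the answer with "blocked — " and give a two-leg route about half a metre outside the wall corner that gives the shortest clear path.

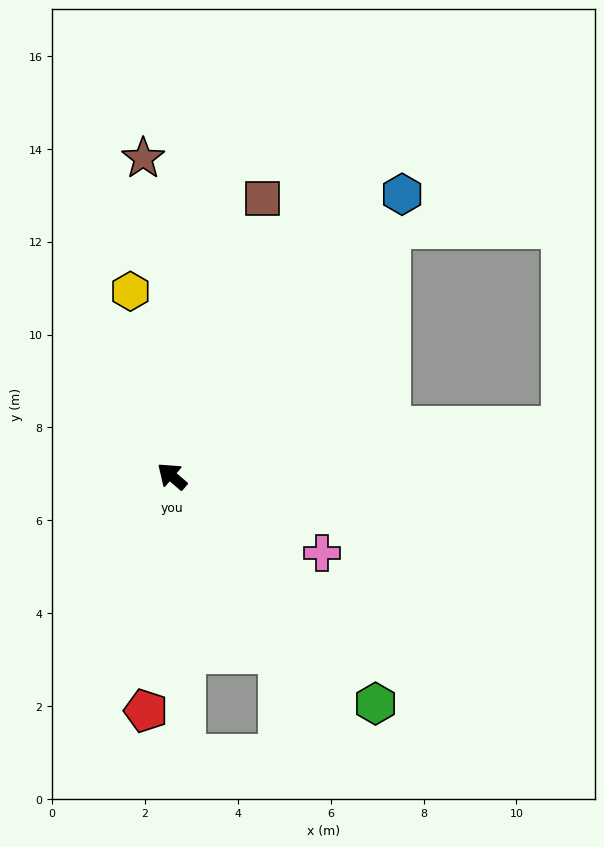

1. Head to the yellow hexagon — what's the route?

turn right 37°, forward 4.1 m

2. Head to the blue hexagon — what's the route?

turn right 89°, forward 7.8 m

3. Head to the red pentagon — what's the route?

turn left 124°, forward 5.1 m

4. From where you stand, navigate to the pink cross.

turn right 167°, forward 3.6 m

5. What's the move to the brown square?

turn right 67°, forward 6.3 m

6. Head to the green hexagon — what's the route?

turn left 172°, forward 6.6 m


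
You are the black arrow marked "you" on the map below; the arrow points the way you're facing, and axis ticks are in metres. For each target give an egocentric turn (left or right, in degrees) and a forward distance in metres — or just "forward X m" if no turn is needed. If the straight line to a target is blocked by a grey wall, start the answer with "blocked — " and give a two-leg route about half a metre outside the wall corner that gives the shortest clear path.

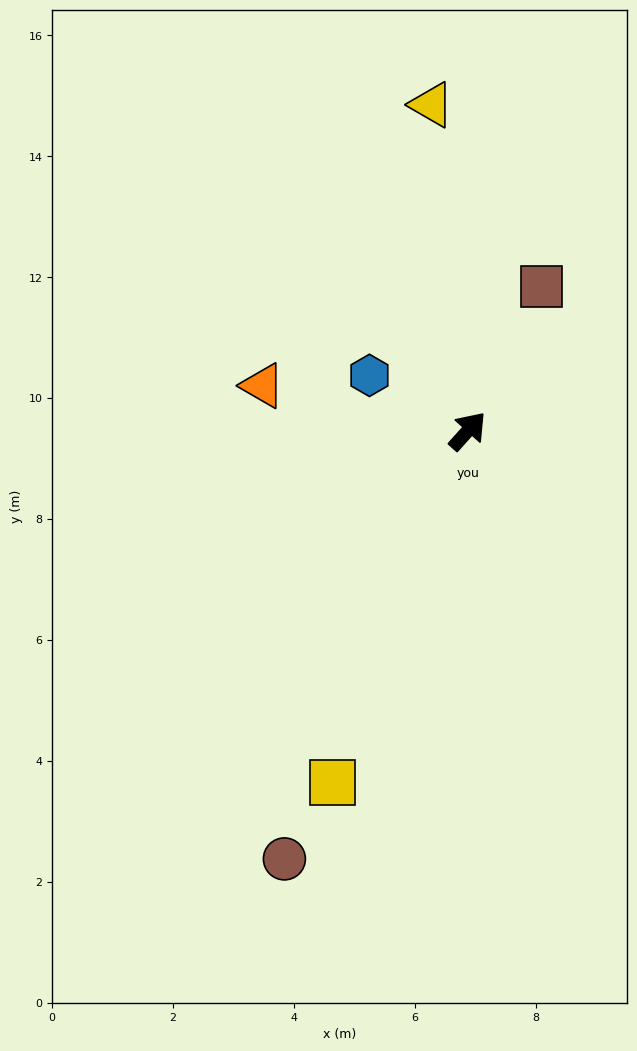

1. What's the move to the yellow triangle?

turn left 48°, forward 5.4 m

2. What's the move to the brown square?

turn left 15°, forward 2.7 m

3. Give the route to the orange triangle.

turn left 119°, forward 3.5 m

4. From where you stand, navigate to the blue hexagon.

turn left 102°, forward 1.9 m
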